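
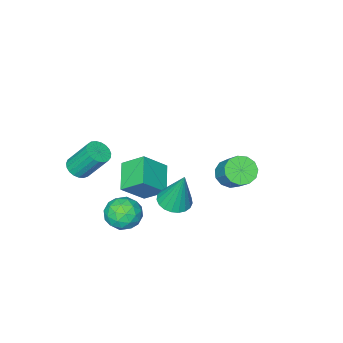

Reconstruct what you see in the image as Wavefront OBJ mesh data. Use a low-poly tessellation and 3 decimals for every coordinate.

v 2.604 -3.605 -1.671
v 3.011 -3.06 -1.876
v 2.483 -2.071 -0.293
v 2.076 -2.615 -0.089
v 2.753 -2.995 -2.003
v 2.224 -2.005 -0.42
v 2.469 -3.035 -2.073
v 1.94 -2.046 -0.49
v 2.208 -3.173 -2.073
v 1.68 -2.184 -0.49
v 2.016 -3.387 -2.004
v 1.487 -2.397 -0.421
v 1.926 -3.638 -1.878
v 1.397 -2.648 -0.295
v 1.953 -3.883 -1.715
v 1.424 -2.894 -0.132
v 2.092 -4.08 -1.546
v 1.563 -3.091 0.037
v 2.32 -4.195 -1.398
v 1.792 -3.206 0.185
v 2.598 -4.208 -1.297
v 2.069 -3.219 0.286
v 2.876 -4.116 -1.261
v 2.347 -3.127 0.322
v 3.107 -3.936 -1.296
v 2.579 -2.947 0.287
v 3.252 -3.699 -1.396
v 2.723 -2.71 0.187
v 3.284 -3.446 -1.544
v 2.756 -2.456 0.039
v 3.199 -3.219 -1.713
v 2.671 -2.23 -0.13
v 2.007 3.051 -0.012
v 2.666 3.586 -0.151
v 1.933 3.689 2.092
v 2.385 3.794 -0.224
v 2.038 3.874 -0.26
v 1.686 3.811 -0.254
v 1.39 3.617 -0.206
v 1.2 3.325 -0.124
v 1.15 2.986 -0.023
v 1.248 2.658 0.08
v 1.478 2.398 0.167
v 1.799 2.251 0.223
v 2.156 2.242 0.238
v 2.487 2.373 0.21
v 2.736 2.622 0.144
v 2.858 2.944 0.051
v 2.834 3.286 -0.054
v 2.344 -0.477 0.586
v 1.781 0.524 1.439
v 1.178 -0.16 -0.553
v 0.616 0.841 0.3
v 3.324 0.659 -0.1
v 2.762 1.66 0.753
v 2.159 0.976 -1.239
v 1.596 1.977 -0.386
v 1.181 -0.439 -3.437
v 2.008 0.132 -3.212
v 2.172 -1.632 -4.048
v 2.999 -1.061 -3.823
v 2.435 -1.473 -3.065
v 1.822 -0.735 -2.687
v 2.358 -0.765 -4.573
v 1.745 -0.027 -4.195
v 2.736 -0.069 -3.913
v 2.783 -0.507 -2.981
v 1.397 -0.993 -4.279
v 1.444 -1.431 -3.347
v 1.508 -0.048 -3.271
v 2.672 -1.452 -3.989
v 2.34 -1.694 -3.544
v 2.827 -1.358 -3.411
v 1.398 -0.558 -2.963
v 1.885 -0.222 -2.83
v 2.135 -1.166 -2.744
v 2.295 -1.278 -4.43
v 2.782 -0.942 -4.297
v 1.353 -0.142 -3.849
v 1.84 0.194 -3.716
v 2.045 -0.334 -4.516
v 2.422 0.169 -3.55
v 3.004 -0.533 -3.91
v 2.627 -0.359 -4.35
v 2.267 0.075 -4.129
v 2.45 -0.088 -3.003
v 3.032 -0.79 -3.362
v 2.7 -1.032 -2.917
v 2.34 -0.598 -2.695
v 2.877 -0.207 -3.415
v 1.148 -0.71 -3.898
v 1.73 -1.412 -4.257
v 1.84 -0.902 -4.565
v 1.48 -0.468 -4.343
v 1.176 -0.967 -3.35
v 1.758 -1.669 -3.71
v 1.913 -1.575 -3.131
v 1.553 -1.141 -2.91
v 1.303 -1.293 -3.845
v -4.041 0.276 -3.271
v -3.565 0.735 -3.852
v -3.182 1.883 -2.629
v -3.659 1.424 -2.049
v -4.027 0.915 -3.876
v -3.644 2.063 -2.653
v -4.493 0.892 -3.708
v -4.11 2.04 -2.486
v -4.816 0.674 -3.402
v -4.433 1.822 -2.18
v -4.893 0.329 -3.054
v -4.51 1.477 -1.832
v -4.7 -0.033 -2.775
v -4.317 1.115 -1.553
v -4.297 -0.296 -2.654
v -3.915 0.852 -1.431
v -3.814 -0.378 -2.728
v -3.431 0.77 -1.506
v -3.403 -0.252 -2.975
v -3.02 0.896 -1.753
v -3.195 0.041 -3.316
v -2.812 1.189 -2.094
v -3.255 0.409 -3.643
v -2.872 1.557 -2.42
f 2 1 5
f 2 5 3
f 3 5 6
f 3 6 4
f 5 1 7
f 5 7 6
f 6 7 8
f 6 8 4
f 7 1 9
f 7 9 8
f 8 9 10
f 8 10 4
f 9 1 11
f 9 11 10
f 10 11 12
f 10 12 4
f 11 1 13
f 11 13 12
f 12 13 14
f 12 14 4
f 13 1 15
f 13 15 14
f 14 15 16
f 14 16 4
f 15 1 17
f 15 17 16
f 16 17 18
f 16 18 4
f 17 1 19
f 17 19 18
f 18 19 20
f 18 20 4
f 19 1 21
f 19 21 20
f 20 21 22
f 20 22 4
f 21 1 23
f 21 23 22
f 22 23 24
f 22 24 4
f 23 1 25
f 23 25 24
f 24 25 26
f 24 26 4
f 25 1 27
f 25 27 26
f 26 27 28
f 26 28 4
f 27 1 29
f 27 29 28
f 28 29 30
f 28 30 4
f 29 1 31
f 29 31 30
f 30 31 32
f 30 32 4
f 31 1 2
f 31 2 32
f 32 2 3
f 32 3 4
f 34 33 36
f 34 36 35
f 36 33 37
f 36 37 35
f 37 33 38
f 37 38 35
f 38 33 39
f 38 39 35
f 39 33 40
f 39 40 35
f 40 33 41
f 40 41 35
f 41 33 42
f 41 42 35
f 42 33 43
f 42 43 35
f 43 33 44
f 43 44 35
f 44 33 45
f 44 45 35
f 45 33 46
f 45 46 35
f 46 33 47
f 46 47 35
f 47 33 48
f 47 48 35
f 48 33 49
f 48 49 35
f 49 33 34
f 49 34 35
f 51 53 50
f 54 51 50
f 50 53 52
f 52 54 50
f 51 57 53
f 55 51 54
f 55 57 51
f 53 57 52
f 56 54 52
f 52 57 56
f 56 55 54
f 57 55 56
f 58 95 74
f 95 69 98
f 74 98 63
f 95 98 74
f 58 74 70
f 74 63 75
f 70 75 59
f 74 75 70
f 58 70 79
f 70 59 80
f 79 80 65
f 70 80 79
f 58 79 91
f 79 65 94
f 91 94 68
f 79 94 91
f 58 91 95
f 91 68 99
f 95 99 69
f 91 99 95
f 59 75 86
f 75 63 89
f 86 89 67
f 75 89 86
f 63 98 76
f 98 69 97
f 76 97 62
f 98 97 76
f 69 99 96
f 99 68 92
f 96 92 60
f 99 92 96
f 68 94 93
f 94 65 81
f 93 81 64
f 94 81 93
f 65 80 85
f 80 59 82
f 85 82 66
f 80 82 85
f 61 87 73
f 87 67 88
f 73 88 62
f 87 88 73
f 61 73 71
f 73 62 72
f 71 72 60
f 73 72 71
f 61 71 78
f 71 60 77
f 78 77 64
f 71 77 78
f 61 78 83
f 78 64 84
f 83 84 66
f 78 84 83
f 61 83 87
f 83 66 90
f 87 90 67
f 83 90 87
f 62 88 76
f 88 67 89
f 76 89 63
f 88 89 76
f 60 72 96
f 72 62 97
f 96 97 69
f 72 97 96
f 64 77 93
f 77 60 92
f 93 92 68
f 77 92 93
f 66 84 85
f 84 64 81
f 85 81 65
f 84 81 85
f 67 90 86
f 90 66 82
f 86 82 59
f 90 82 86
f 101 100 104
f 101 104 102
f 102 104 105
f 102 105 103
f 104 100 106
f 104 106 105
f 105 106 107
f 105 107 103
f 106 100 108
f 106 108 107
f 107 108 109
f 107 109 103
f 108 100 110
f 108 110 109
f 109 110 111
f 109 111 103
f 110 100 112
f 110 112 111
f 111 112 113
f 111 113 103
f 112 100 114
f 112 114 113
f 113 114 115
f 113 115 103
f 114 100 116
f 114 116 115
f 115 116 117
f 115 117 103
f 116 100 118
f 116 118 117
f 117 118 119
f 117 119 103
f 118 100 120
f 118 120 119
f 119 120 121
f 119 121 103
f 120 100 122
f 120 122 121
f 121 122 123
f 121 123 103
f 122 100 101
f 122 101 123
f 123 101 102
f 123 102 103



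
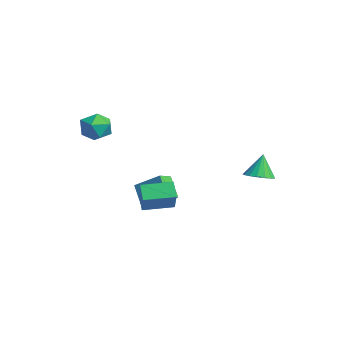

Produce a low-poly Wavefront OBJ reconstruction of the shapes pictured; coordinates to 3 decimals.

v 4.156 3.457 0.021
v 4.575 2.747 0.299
v 3.824 3.823 1.459
v 4.87 3.04 0.293
v 5.002 3.429 0.224
v 4.94 3.825 0.109
v 4.698 4.136 -0.026
v 4.332 4.291 -0.151
v 3.926 4.256 -0.235
v 3.573 4.037 -0.261
v 3.353 3.686 -0.223
v 3.317 3.282 -0.128
v 3.474 2.918 0.001
v 3.786 2.678 0.134
v 4.184 2.616 0.242
v -0.588 -1.894 -1.761
v 0.517 -0.808 -0.75
v -1.038 -1.11 -2.112
v 0.067 -0.024 -1.101
v 0.433 -1.836 -2.939
v 1.538 -0.75 -1.928
v -0.017 -1.052 -3.29
v 1.088 0.034 -2.279
v 2.212 -2.423 -2.411
v 1.481 -2.321 -1.609
v 2.596 -0.71 -2.277
v 1.865 -0.609 -1.475
v 3.715 -2.871 -0.985
v 2.984 -2.77 -0.183
v 4.099 -1.159 -0.851
v 3.368 -1.057 -0.049
v -2.059 -3.325 2.169
v -1.583 -2.93 3.006
v -1.077 -4.69 2.254
v -0.601 -4.295 3.091
v -1.592 -4.607 3.155
v -2.199 -3.763 3.103
v -0.461 -3.857 2.157
v -1.068 -3.013 2.105
v -0.595 -3.258 2.999
v -1.294 -3.723 3.615
v -1.366 -3.897 1.645
v -2.065 -4.362 2.261
f 2 1 4
f 2 4 3
f 4 1 5
f 4 5 3
f 5 1 6
f 5 6 3
f 6 1 7
f 6 7 3
f 7 1 8
f 7 8 3
f 8 1 9
f 8 9 3
f 9 1 10
f 9 10 3
f 10 1 11
f 10 11 3
f 11 1 12
f 11 12 3
f 12 1 13
f 12 13 3
f 13 1 14
f 13 14 3
f 14 1 15
f 14 15 3
f 15 1 2
f 15 2 3
f 17 19 16
f 20 17 16
f 16 19 18
f 18 20 16
f 17 23 19
f 21 17 20
f 21 23 17
f 19 23 18
f 22 20 18
f 18 23 22
f 22 21 20
f 23 21 22
f 25 27 24
f 28 25 24
f 24 27 26
f 26 28 24
f 25 31 27
f 29 25 28
f 29 31 25
f 27 31 26
f 30 28 26
f 26 31 30
f 30 29 28
f 31 29 30
f 32 43 37
f 32 37 33
f 32 33 39
f 32 39 42
f 32 42 43
f 33 37 41
f 37 43 36
f 43 42 34
f 42 39 38
f 39 33 40
f 35 41 36
f 35 36 34
f 35 34 38
f 35 38 40
f 35 40 41
f 36 41 37
f 34 36 43
f 38 34 42
f 40 38 39
f 41 40 33



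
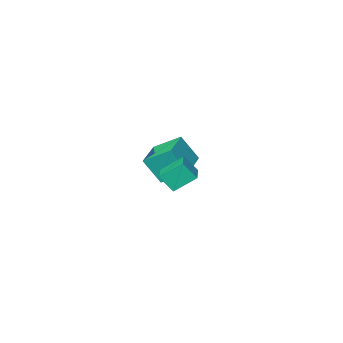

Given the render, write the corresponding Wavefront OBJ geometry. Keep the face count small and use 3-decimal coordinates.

v 0.429 1.495 -1.394
v -0.546 2.003 -0.559
v -0.073 1.941 -2.252
v -1.048 2.449 -1.418
v 1.288 2.831 -1.202
v 0.313 3.339 -0.368
v 0.786 3.277 -2.061
v -0.189 3.785 -1.226
v -3.299 -3.753 -4.09
v -4.263 -2.664 -3.191
v -1.865 -2.354 -4.249
v -2.829 -1.264 -3.349
v -2.591 -4.316 -2.651
v -3.555 -3.226 -1.751
v -1.157 -2.916 -2.809
v -2.121 -1.827 -1.91
f 2 4 1
f 5 2 1
f 1 4 3
f 3 5 1
f 2 8 4
f 6 2 5
f 6 8 2
f 4 8 3
f 7 5 3
f 3 8 7
f 7 6 5
f 8 6 7
f 10 12 9
f 13 10 9
f 9 12 11
f 11 13 9
f 10 16 12
f 14 10 13
f 14 16 10
f 12 16 11
f 15 13 11
f 11 16 15
f 15 14 13
f 16 14 15



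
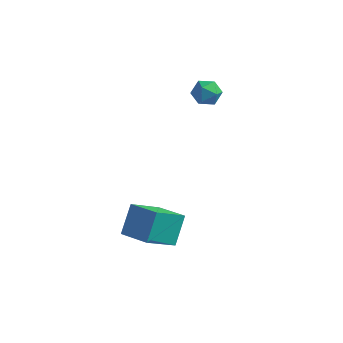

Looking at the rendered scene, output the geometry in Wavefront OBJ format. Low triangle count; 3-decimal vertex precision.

v -1.68 -2.141 -3.671
v -2.37 -3.476 -2.593
v -1.706 -1.146 -2.457
v -2.396 -2.481 -1.378
v -0.224 -2.579 -3.282
v -0.914 -3.914 -2.203
v -0.25 -1.584 -2.067
v -0.94 -2.919 -0.989
v -1.191 3.014 2.128
v -0.667 3.057 2.672
v -1.833 2.223 2.808
v -1.309 2.266 3.352
v -1.752 2.862 3.206
v -1.355 3.351 2.786
v -1.145 1.929 2.694
v -0.748 2.418 2.274
v -0.638 2.386 3.022
v -1.013 2.962 3.339
v -1.487 2.318 2.141
v -1.862 2.894 2.458
f 2 4 1
f 5 2 1
f 1 4 3
f 3 5 1
f 2 8 4
f 6 2 5
f 6 8 2
f 4 8 3
f 7 5 3
f 3 8 7
f 7 6 5
f 8 6 7
f 9 20 14
f 9 14 10
f 9 10 16
f 9 16 19
f 9 19 20
f 10 14 18
f 14 20 13
f 20 19 11
f 19 16 15
f 16 10 17
f 12 18 13
f 12 13 11
f 12 11 15
f 12 15 17
f 12 17 18
f 13 18 14
f 11 13 20
f 15 11 19
f 17 15 16
f 18 17 10



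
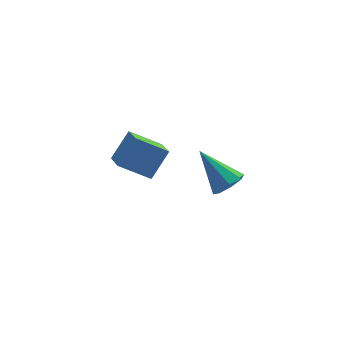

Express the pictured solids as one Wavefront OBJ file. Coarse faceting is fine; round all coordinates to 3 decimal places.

v 1.308 -4.3 -0.362
v 1.853 -3.767 -0.468
v 0.432 -3.14 0.982
v 1.393 -3.695 -0.83
v 0.884 -3.978 -0.917
v 0.623 -4.449 -0.68
v 0.763 -4.834 -0.256
v 1.223 -4.906 0.106
v 1.732 -4.623 0.194
v 1.993 -4.151 -0.044
v -2.074 0.408 -2.725
v -1.14 0.951 -1.586
v -2.098 1.462 -3.208
v -1.164 2.005 -2.069
v -0.716 0.015 -3.651
v 0.218 0.558 -2.512
v -0.74 1.069 -4.134
v 0.194 1.612 -2.995
f 2 1 4
f 2 4 3
f 4 1 5
f 4 5 3
f 5 1 6
f 5 6 3
f 6 1 7
f 6 7 3
f 7 1 8
f 7 8 3
f 8 1 9
f 8 9 3
f 9 1 10
f 9 10 3
f 10 1 2
f 10 2 3
f 12 14 11
f 15 12 11
f 11 14 13
f 13 15 11
f 12 18 14
f 16 12 15
f 16 18 12
f 14 18 13
f 17 15 13
f 13 18 17
f 17 16 15
f 18 16 17



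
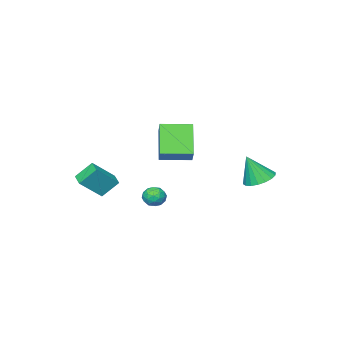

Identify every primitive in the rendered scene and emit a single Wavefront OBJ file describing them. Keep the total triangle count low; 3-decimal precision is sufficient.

v -2.162 -2.478 -3.878
v -1.453 -2.292 -3.814
v -1.847 -3.608 -4.086
v -1.138 -3.422 -4.022
v -1.575 -3.413 -3.43
v -1.77 -2.715 -3.302
v -1.53 -3.185 -4.598
v -1.725 -2.487 -4.47
v -1.062 -2.729 -4.259
v -1.09 -2.87 -3.537
v -2.21 -3.03 -4.363
v -2.238 -3.171 -3.641
v -1.835 -2.286 -3.828
v -1.465 -3.614 -4.072
v -1.722 -3.609 -3.724
v -1.305 -3.499 -3.687
v -2.022 -2.535 -3.527
v -1.605 -2.425 -3.489
v -1.677 -3.084 -3.263
v -1.695 -3.475 -4.411
v -1.278 -3.365 -4.373
v -1.995 -2.401 -4.213
v -1.578 -2.291 -4.176
v -1.623 -2.816 -4.637
v -1.189 -2.433 -4.052
v -1.003 -3.097 -4.174
v -1.234 -2.958 -4.513
v -1.348 -2.548 -4.437
v -1.205 -2.516 -3.628
v -1.02 -3.18 -3.75
v -1.277 -3.175 -3.402
v -1.392 -2.764 -3.326
v -0.976 -2.773 -3.889
v -2.28 -2.72 -4.15
v -2.095 -3.384 -4.272
v -1.908 -3.136 -4.574
v -2.023 -2.725 -4.498
v -2.297 -2.803 -3.726
v -2.111 -3.467 -3.848
v -1.952 -3.352 -3.463
v -2.066 -2.942 -3.387
v -2.324 -3.127 -4.011
v -3.602 3.361 -1.11
v -2.71 3.244 -1.448
v -3.038 2.919 0.53
v -2.716 3.656 -1.335
v -2.897 4.01 -1.178
v -3.218 4.235 -1.007
v -3.615 4.286 -0.857
v -4.009 4.155 -0.757
v -4.322 3.866 -0.727
v -4.493 3.477 -0.773
v -4.487 3.065 -0.886
v -4.306 2.712 -1.043
v -3.985 2.487 -1.214
v -3.588 2.435 -1.364
v -3.194 2.566 -1.464
v -2.881 2.855 -1.494
v 2.302 1.913 3.524
v 2.834 2.599 4.308
v 0.987 2.99 3.474
v 1.519 3.676 4.258
v 3.221 2.964 1.982
v 3.753 3.65 2.766
v 1.906 4.041 1.932
v 2.438 4.727 2.716
v 2.597 -2.727 -2.087
v 1.842 -2.194 -1.13
v 2.996 -1.89 -2.239
v 2.241 -1.357 -1.282
v 3.839 -3.103 -0.898
v 3.084 -2.57 0.059
v 4.238 -2.266 -1.05
v 3.483 -1.733 -0.093
f 1 38 17
f 38 12 41
f 17 41 6
f 38 41 17
f 1 17 13
f 17 6 18
f 13 18 2
f 17 18 13
f 1 13 22
f 13 2 23
f 22 23 8
f 13 23 22
f 1 22 34
f 22 8 37
f 34 37 11
f 22 37 34
f 1 34 38
f 34 11 42
f 38 42 12
f 34 42 38
f 2 18 29
f 18 6 32
f 29 32 10
f 18 32 29
f 6 41 19
f 41 12 40
f 19 40 5
f 41 40 19
f 12 42 39
f 42 11 35
f 39 35 3
f 42 35 39
f 11 37 36
f 37 8 24
f 36 24 7
f 37 24 36
f 8 23 28
f 23 2 25
f 28 25 9
f 23 25 28
f 4 30 16
f 30 10 31
f 16 31 5
f 30 31 16
f 4 16 14
f 16 5 15
f 14 15 3
f 16 15 14
f 4 14 21
f 14 3 20
f 21 20 7
f 14 20 21
f 4 21 26
f 21 7 27
f 26 27 9
f 21 27 26
f 4 26 30
f 26 9 33
f 30 33 10
f 26 33 30
f 5 31 19
f 31 10 32
f 19 32 6
f 31 32 19
f 3 15 39
f 15 5 40
f 39 40 12
f 15 40 39
f 7 20 36
f 20 3 35
f 36 35 11
f 20 35 36
f 9 27 28
f 27 7 24
f 28 24 8
f 27 24 28
f 10 33 29
f 33 9 25
f 29 25 2
f 33 25 29
f 44 43 46
f 44 46 45
f 46 43 47
f 46 47 45
f 47 43 48
f 47 48 45
f 48 43 49
f 48 49 45
f 49 43 50
f 49 50 45
f 50 43 51
f 50 51 45
f 51 43 52
f 51 52 45
f 52 43 53
f 52 53 45
f 53 43 54
f 53 54 45
f 54 43 55
f 54 55 45
f 55 43 56
f 55 56 45
f 56 43 57
f 56 57 45
f 57 43 58
f 57 58 45
f 58 43 44
f 58 44 45
f 60 62 59
f 63 60 59
f 59 62 61
f 61 63 59
f 60 66 62
f 64 60 63
f 64 66 60
f 62 66 61
f 65 63 61
f 61 66 65
f 65 64 63
f 66 64 65
f 68 70 67
f 71 68 67
f 67 70 69
f 69 71 67
f 68 74 70
f 72 68 71
f 72 74 68
f 70 74 69
f 73 71 69
f 69 74 73
f 73 72 71
f 74 72 73



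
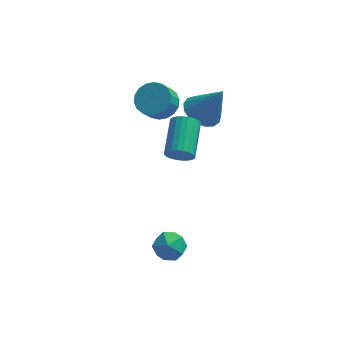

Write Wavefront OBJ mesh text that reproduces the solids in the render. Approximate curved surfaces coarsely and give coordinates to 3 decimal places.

v 2.146 3.167 1.339
v 3.012 3.301 0.879
v 3.094 3.013 3.081
v 2.875 3.74 0.992
v 2.571 4.048 1.185
v 2.17 4.154 1.413
v 1.762 4.034 1.624
v 1.443 3.716 1.77
v 1.285 3.272 1.817
v 1.324 2.804 1.754
v 1.551 2.419 1.596
v 1.914 2.206 1.379
v 2.331 2.213 1.153
v 2.705 2.438 0.97
v 2.951 2.831 0.871
v 1.315 -0.887 2.154
v 1.678 -0.693 1.589
v 1.849 1.061 2.3
v 1.485 0.867 2.866
v 1.423 -0.636 1.51
v 1.594 1.118 2.221
v 1.151 -0.617 1.529
v 1.322 1.136 2.241
v 0.904 -0.64 1.644
v 1.075 1.114 2.355
v 0.72 -0.7 1.836
v 0.891 1.054 2.547
v 0.626 -0.788 2.077
v 0.797 0.965 2.788
v 0.637 -0.892 2.329
v 0.808 0.862 3.041
v 0.751 -0.994 2.555
v 0.922 0.759 3.266
v 0.951 -1.081 2.72
v 1.122 0.673 3.431
v 1.206 -1.138 2.799
v 1.377 0.616 3.51
v 1.478 -1.156 2.779
v 1.649 0.597 3.491
v 1.725 -1.134 2.665
v 1.896 0.62 3.376
v 1.909 -1.074 2.473
v 2.08 0.68 3.184
v 2.003 -0.985 2.232
v 2.174 0.768 2.943
v 1.992 -0.882 1.979
v 2.163 0.872 2.691
v 1.878 -0.779 1.754
v 2.049 0.974 2.465
v 0.272 2.939 2.106
v 0.908 2.315 1.975
v 0.543 1.757 2.863
v -0.092 2.381 2.994
v 1.09 2.579 2.216
v 0.725 2.021 3.103
v 1.11 2.914 2.435
v 0.745 2.356 3.322
v 0.964 3.254 2.589
v 0.599 2.695 3.476
v 0.681 3.531 2.647
v 0.316 2.973 3.534
v 0.318 3.691 2.598
v -0.047 3.133 3.485
v -0.055 3.703 2.452
v -0.42 3.145 3.339
v -0.363 3.563 2.237
v -0.728 3.005 3.125
v -0.545 3.299 1.997
v -0.91 2.741 2.884
v -0.565 2.964 1.778
v -0.93 2.406 2.665
v -0.419 2.625 1.624
v -0.784 2.066 2.511
v -0.136 2.347 1.566
v -0.501 1.789 2.453
v 0.227 2.187 1.615
v -0.138 1.629 2.502
v 0.6 2.175 1.761
v 0.235 1.617 2.648
v 0.159 -2.502 -3.117
v 0.632 -1.917 -2.636
v 1.248 -2.603 -4.064
v 1.721 -2.018 -3.583
v 1.559 -2.835 -3.259
v 0.886 -2.773 -2.674
v 0.994 -1.747 -4.026
v 0.321 -1.685 -3.441
v 1.148 -1.45 -3.197
v 1.498 -2.122 -2.723
v 0.382 -2.398 -3.977
v 0.732 -3.07 -3.503
f 2 1 4
f 2 4 3
f 4 1 5
f 4 5 3
f 5 1 6
f 5 6 3
f 6 1 7
f 6 7 3
f 7 1 8
f 7 8 3
f 8 1 9
f 8 9 3
f 9 1 10
f 9 10 3
f 10 1 11
f 10 11 3
f 11 1 12
f 11 12 3
f 12 1 13
f 12 13 3
f 13 1 14
f 13 14 3
f 14 1 15
f 14 15 3
f 15 1 2
f 15 2 3
f 17 16 20
f 17 20 18
f 18 20 21
f 18 21 19
f 20 16 22
f 20 22 21
f 21 22 23
f 21 23 19
f 22 16 24
f 22 24 23
f 23 24 25
f 23 25 19
f 24 16 26
f 24 26 25
f 25 26 27
f 25 27 19
f 26 16 28
f 26 28 27
f 27 28 29
f 27 29 19
f 28 16 30
f 28 30 29
f 29 30 31
f 29 31 19
f 30 16 32
f 30 32 31
f 31 32 33
f 31 33 19
f 32 16 34
f 32 34 33
f 33 34 35
f 33 35 19
f 34 16 36
f 34 36 35
f 35 36 37
f 35 37 19
f 36 16 38
f 36 38 37
f 37 38 39
f 37 39 19
f 38 16 40
f 38 40 39
f 39 40 41
f 39 41 19
f 40 16 42
f 40 42 41
f 41 42 43
f 41 43 19
f 42 16 44
f 42 44 43
f 43 44 45
f 43 45 19
f 44 16 46
f 44 46 45
f 45 46 47
f 45 47 19
f 46 16 48
f 46 48 47
f 47 48 49
f 47 49 19
f 48 16 17
f 48 17 49
f 49 17 18
f 49 18 19
f 51 50 54
f 51 54 52
f 52 54 55
f 52 55 53
f 54 50 56
f 54 56 55
f 55 56 57
f 55 57 53
f 56 50 58
f 56 58 57
f 57 58 59
f 57 59 53
f 58 50 60
f 58 60 59
f 59 60 61
f 59 61 53
f 60 50 62
f 60 62 61
f 61 62 63
f 61 63 53
f 62 50 64
f 62 64 63
f 63 64 65
f 63 65 53
f 64 50 66
f 64 66 65
f 65 66 67
f 65 67 53
f 66 50 68
f 66 68 67
f 67 68 69
f 67 69 53
f 68 50 70
f 68 70 69
f 69 70 71
f 69 71 53
f 70 50 72
f 70 72 71
f 71 72 73
f 71 73 53
f 72 50 74
f 72 74 73
f 73 74 75
f 73 75 53
f 74 50 76
f 74 76 75
f 75 76 77
f 75 77 53
f 76 50 78
f 76 78 77
f 77 78 79
f 77 79 53
f 78 50 51
f 78 51 79
f 79 51 52
f 79 52 53
f 80 91 85
f 80 85 81
f 80 81 87
f 80 87 90
f 80 90 91
f 81 85 89
f 85 91 84
f 91 90 82
f 90 87 86
f 87 81 88
f 83 89 84
f 83 84 82
f 83 82 86
f 83 86 88
f 83 88 89
f 84 89 85
f 82 84 91
f 86 82 90
f 88 86 87
f 89 88 81



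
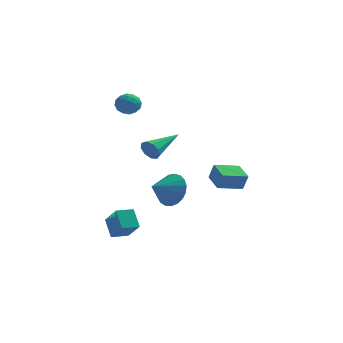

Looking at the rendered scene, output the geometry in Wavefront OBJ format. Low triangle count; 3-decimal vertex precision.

v -3.853 -0.771 -4.282
v -3.154 -1.542 -3.331
v -4.278 -0.107 -3.431
v -3.579 -0.877 -2.48
v -3.121 -0.203 -4.36
v -2.422 -0.973 -3.409
v -3.546 0.462 -3.509
v -2.847 -0.309 -2.558
v -2.66 2.957 0.207
v -2.317 2.917 -0.332
v -1.54 4.623 0.793
v -2.666 3.174 -0.395
v -3.012 3.329 -0.176
v -3.193 3.311 0.222
v -3.124 3.127 0.613
v -2.838 2.864 0.815
v -2.469 2.645 0.732
v -2.188 2.572 0.404
v -2.129 2.679 -0.016
v 0.257 2.888 -1.403
v 0.531 2.77 -0.523
v 1.399 3.637 -1.659
v 1.673 3.52 -0.779
v 0.847 1.88 -1.721
v 1.121 1.763 -0.841
v 1.989 2.63 -1.977
v 2.263 2.512 -1.097
v -4.275 3.769 3.548
v -3.74 4.152 3.298
v -3.98 2.908 2.862
v -3.445 3.291 2.612
v -3.429 3.055 3.275
v -3.612 3.587 3.7
v -4.108 3.473 2.46
v -4.291 4.005 2.885
v -3.637 3.969 2.626
v -3.217 3.711 3.129
v -4.503 3.349 3.031
v -4.083 3.091 3.534
v -4.034 4.036 3.483
v -3.686 3.024 2.677
v -3.677 2.885 3.067
v -3.363 3.111 2.92
v -3.958 3.704 3.719
v -3.643 3.929 3.572
v -3.461 3.285 3.559
v -4.077 3.131 2.588
v -3.762 3.356 2.441
v -4.357 3.949 3.24
v -4.043 4.175 3.093
v -4.259 3.775 2.601
v -3.658 4.154 2.941
v -3.484 3.648 2.538
v -3.875 3.754 2.449
v -3.982 4.067 2.698
v -3.411 4.002 3.237
v -3.238 3.496 2.834
v -3.229 3.358 3.224
v -3.336 3.67 3.473
v -3.351 3.894 2.842
v -4.482 3.564 3.326
v -4.309 3.058 2.923
v -4.384 3.39 2.687
v -4.491 3.702 2.936
v -4.236 3.412 3.622
v -4.062 2.906 3.219
v -3.738 2.993 3.462
v -3.845 3.306 3.711
v -4.369 3.166 3.318
v -1.348 1.567 -1.882
v -0.687 1.436 -1.103
v -2.152 0.633 -1.358
v -0.944 1.743 -0.951
v -1.272 2.019 -0.96
v -1.612 2.218 -1.128
v -1.906 2.303 -1.427
v -2.104 2.262 -1.805
v -2.172 2.1 -2.196
v -2.096 1.847 -2.532
v -1.892 1.545 -2.757
v -1.593 1.247 -2.83
v -1.252 1.004 -2.739
v -0.927 0.859 -2.5
v -0.676 0.836 -2.155
v -0.54 0.94 -1.762
v -0.544 1.152 -1.39
f 2 4 1
f 5 2 1
f 1 4 3
f 3 5 1
f 2 8 4
f 6 2 5
f 6 8 2
f 4 8 3
f 7 5 3
f 3 8 7
f 7 6 5
f 8 6 7
f 10 9 12
f 10 12 11
f 12 9 13
f 12 13 11
f 13 9 14
f 13 14 11
f 14 9 15
f 14 15 11
f 15 9 16
f 15 16 11
f 16 9 17
f 16 17 11
f 17 9 18
f 17 18 11
f 18 9 19
f 18 19 11
f 19 9 10
f 19 10 11
f 21 23 20
f 24 21 20
f 20 23 22
f 22 24 20
f 21 27 23
f 25 21 24
f 25 27 21
f 23 27 22
f 26 24 22
f 22 27 26
f 26 25 24
f 27 25 26
f 28 65 44
f 65 39 68
f 44 68 33
f 65 68 44
f 28 44 40
f 44 33 45
f 40 45 29
f 44 45 40
f 28 40 49
f 40 29 50
f 49 50 35
f 40 50 49
f 28 49 61
f 49 35 64
f 61 64 38
f 49 64 61
f 28 61 65
f 61 38 69
f 65 69 39
f 61 69 65
f 29 45 56
f 45 33 59
f 56 59 37
f 45 59 56
f 33 68 46
f 68 39 67
f 46 67 32
f 68 67 46
f 39 69 66
f 69 38 62
f 66 62 30
f 69 62 66
f 38 64 63
f 64 35 51
f 63 51 34
f 64 51 63
f 35 50 55
f 50 29 52
f 55 52 36
f 50 52 55
f 31 57 43
f 57 37 58
f 43 58 32
f 57 58 43
f 31 43 41
f 43 32 42
f 41 42 30
f 43 42 41
f 31 41 48
f 41 30 47
f 48 47 34
f 41 47 48
f 31 48 53
f 48 34 54
f 53 54 36
f 48 54 53
f 31 53 57
f 53 36 60
f 57 60 37
f 53 60 57
f 32 58 46
f 58 37 59
f 46 59 33
f 58 59 46
f 30 42 66
f 42 32 67
f 66 67 39
f 42 67 66
f 34 47 63
f 47 30 62
f 63 62 38
f 47 62 63
f 36 54 55
f 54 34 51
f 55 51 35
f 54 51 55
f 37 60 56
f 60 36 52
f 56 52 29
f 60 52 56
f 71 70 73
f 71 73 72
f 73 70 74
f 73 74 72
f 74 70 75
f 74 75 72
f 75 70 76
f 75 76 72
f 76 70 77
f 76 77 72
f 77 70 78
f 77 78 72
f 78 70 79
f 78 79 72
f 79 70 80
f 79 80 72
f 80 70 81
f 80 81 72
f 81 70 82
f 81 82 72
f 82 70 83
f 82 83 72
f 83 70 84
f 83 84 72
f 84 70 85
f 84 85 72
f 85 70 86
f 85 86 72
f 86 70 71
f 86 71 72



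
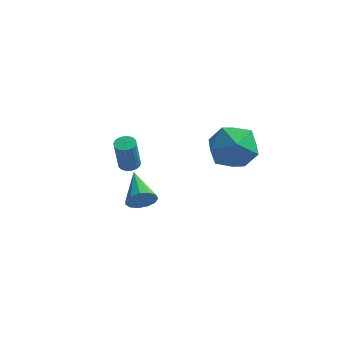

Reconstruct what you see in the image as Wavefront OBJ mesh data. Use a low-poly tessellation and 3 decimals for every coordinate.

v -0.969 -1.546 1.8
v -0.632 -1.595 2.388
v -1.711 -0.174 2.34
v -0.412 -1.384 2.156
v -0.369 -1.225 1.81
v -0.517 -1.167 1.461
v -0.808 -1.23 1.22
v -1.15 -1.393 1.163
v -1.435 -1.604 1.308
v -1.571 -1.797 1.61
v -1.517 -1.91 1.972
v -1.288 -1.907 2.279
v -0.958 -1.79 2.435
v 0.888 1.856 3.421
v 1.757 2.632 3.784
v 2.263 0.488 3.056
v 3.132 1.264 3.419
v 2.347 0.802 4.231
v 1.497 1.648 4.457
v 2.523 1.472 2.383
v 1.673 2.318 2.609
v 2.767 2.394 3.143
v 2.658 1.98 4.285
v 1.362 1.14 2.555
v 1.253 0.726 3.697
v -3.202 3.915 -0.6
v -2.717 4.028 -0.55
v -2.814 3.738 1.031
v -3.298 3.625 0.98
v -2.8 4.203 -0.523
v -2.897 3.912 1.058
v -2.944 4.334 -0.508
v -3.041 4.043 1.073
v -3.127 4.401 -0.506
v -3.224 4.11 1.074
v -3.322 4.394 -0.52
v -3.418 4.103 1.061
v -3.498 4.314 -0.545
v -3.595 4.024 1.036
v -3.629 4.174 -0.579
v -3.726 3.883 1.002
v -3.695 3.994 -0.616
v -3.792 3.703 0.965
v -3.686 3.802 -0.651
v -3.783 3.512 0.93
v -3.603 3.628 -0.678
v -3.7 3.337 0.903
v -3.459 3.497 -0.693
v -3.556 3.206 0.888
v -3.276 3.43 -0.694
v -3.373 3.139 0.886
v -3.082 3.437 -0.681
v -3.178 3.146 0.9
v -2.905 3.516 -0.656
v -3.002 3.226 0.925
v -2.774 3.657 -0.622
v -2.871 3.366 0.959
v -2.708 3.837 -0.585
v -2.805 3.546 0.996
f 2 1 4
f 2 4 3
f 4 1 5
f 4 5 3
f 5 1 6
f 5 6 3
f 6 1 7
f 6 7 3
f 7 1 8
f 7 8 3
f 8 1 9
f 8 9 3
f 9 1 10
f 9 10 3
f 10 1 11
f 10 11 3
f 11 1 12
f 11 12 3
f 12 1 13
f 12 13 3
f 13 1 2
f 13 2 3
f 14 25 19
f 14 19 15
f 14 15 21
f 14 21 24
f 14 24 25
f 15 19 23
f 19 25 18
f 25 24 16
f 24 21 20
f 21 15 22
f 17 23 18
f 17 18 16
f 17 16 20
f 17 20 22
f 17 22 23
f 18 23 19
f 16 18 25
f 20 16 24
f 22 20 21
f 23 22 15
f 27 26 30
f 27 30 28
f 28 30 31
f 28 31 29
f 30 26 32
f 30 32 31
f 31 32 33
f 31 33 29
f 32 26 34
f 32 34 33
f 33 34 35
f 33 35 29
f 34 26 36
f 34 36 35
f 35 36 37
f 35 37 29
f 36 26 38
f 36 38 37
f 37 38 39
f 37 39 29
f 38 26 40
f 38 40 39
f 39 40 41
f 39 41 29
f 40 26 42
f 40 42 41
f 41 42 43
f 41 43 29
f 42 26 44
f 42 44 43
f 43 44 45
f 43 45 29
f 44 26 46
f 44 46 45
f 45 46 47
f 45 47 29
f 46 26 48
f 46 48 47
f 47 48 49
f 47 49 29
f 48 26 50
f 48 50 49
f 49 50 51
f 49 51 29
f 50 26 52
f 50 52 51
f 51 52 53
f 51 53 29
f 52 26 54
f 52 54 53
f 53 54 55
f 53 55 29
f 54 26 56
f 54 56 55
f 55 56 57
f 55 57 29
f 56 26 58
f 56 58 57
f 57 58 59
f 57 59 29
f 58 26 27
f 58 27 59
f 59 27 28
f 59 28 29



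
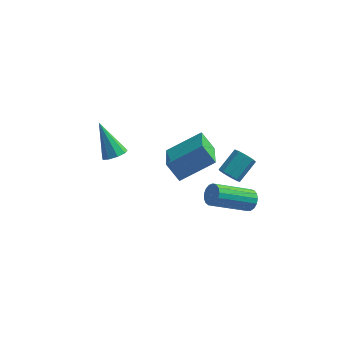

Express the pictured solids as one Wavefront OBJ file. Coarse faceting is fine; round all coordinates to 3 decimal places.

v 0.795 -3.229 -0.125
v 0.195 -3.009 0.645
v 0.405 -1.415 -0.948
v -0.195 -1.195 -0.179
v 2.155 -2.545 0.739
v 1.555 -2.325 1.508
v 1.765 -0.731 -0.085
v 1.165 -0.511 0.685
v 3.471 -1.633 -2.456
v 3.824 -1.996 -2.271
v 2.362 -2.911 -1.279
v 2.009 -2.547 -1.464
v 3.829 -1.81 -2.093
v 2.367 -2.725 -1.1
v 3.751 -1.582 -1.997
v 2.289 -2.497 -1.005
v 3.609 -1.366 -2.007
v 2.147 -2.281 -1.015
v 3.436 -1.211 -2.12
v 1.974 -2.126 -1.127
v 3.27 -1.153 -2.31
v 1.808 -2.068 -1.317
v 3.151 -1.204 -2.533
v 1.689 -2.119 -1.541
v 3.105 -1.354 -2.739
v 1.643 -2.269 -1.746
v 3.143 -1.567 -2.88
v 1.681 -2.482 -1.887
v 3.256 -1.796 -2.924
v 1.794 -2.71 -1.931
v 3.418 -1.986 -2.861
v 1.956 -2.901 -1.868
v 3.592 -2.096 -2.705
v 2.13 -3.011 -1.712
v 3.739 -2.1 -2.492
v 2.277 -3.015 -1.499
v 2.536 -1.457 -1.113
v 3.024 -1.619 -1.278
v 3.532 -0.745 -0.632
v 3.044 -0.583 -0.467
v 2.889 -1.367 -1.512
v 3.397 -0.493 -0.866
v 2.588 -1.158 -1.559
v 3.096 -0.283 -0.913
v 2.263 -1.088 -1.398
v 2.771 -0.214 -0.752
v 2.066 -1.192 -1.103
v 2.574 -0.317 -0.457
v 2.089 -1.419 -0.813
v 2.596 -0.544 -0.167
v 2.321 -1.664 -0.663
v 2.828 -0.79 -0.017
v 2.653 -1.813 -0.724
v 3.161 -0.938 -0.078
v 2.931 -1.795 -0.967
v 3.439 -0.92 -0.321
v -2.36 -1.459 -0.653
v -1.88 -1.567 -0.345
v -3.16 -0.841 0.813
v -1.867 -1.199 -0.493
v -2.084 -0.953 -0.715
v -2.43 -0.943 -0.908
v -2.744 -1.175 -0.982
v -2.878 -1.54 -0.901
v -2.769 -1.866 -0.704
v -2.47 -2.003 -0.483
v -2.118 -1.885 -0.341
f 2 4 1
f 5 2 1
f 1 4 3
f 3 5 1
f 2 8 4
f 6 2 5
f 6 8 2
f 4 8 3
f 7 5 3
f 3 8 7
f 7 6 5
f 8 6 7
f 10 9 13
f 10 13 11
f 11 13 14
f 11 14 12
f 13 9 15
f 13 15 14
f 14 15 16
f 14 16 12
f 15 9 17
f 15 17 16
f 16 17 18
f 16 18 12
f 17 9 19
f 17 19 18
f 18 19 20
f 18 20 12
f 19 9 21
f 19 21 20
f 20 21 22
f 20 22 12
f 21 9 23
f 21 23 22
f 22 23 24
f 22 24 12
f 23 9 25
f 23 25 24
f 24 25 26
f 24 26 12
f 25 9 27
f 25 27 26
f 26 27 28
f 26 28 12
f 27 9 29
f 27 29 28
f 28 29 30
f 28 30 12
f 29 9 31
f 29 31 30
f 30 31 32
f 30 32 12
f 31 9 33
f 31 33 32
f 32 33 34
f 32 34 12
f 33 9 35
f 33 35 34
f 34 35 36
f 34 36 12
f 35 9 10
f 35 10 36
f 36 10 11
f 36 11 12
f 38 37 41
f 38 41 39
f 39 41 42
f 39 42 40
f 41 37 43
f 41 43 42
f 42 43 44
f 42 44 40
f 43 37 45
f 43 45 44
f 44 45 46
f 44 46 40
f 45 37 47
f 45 47 46
f 46 47 48
f 46 48 40
f 47 37 49
f 47 49 48
f 48 49 50
f 48 50 40
f 49 37 51
f 49 51 50
f 50 51 52
f 50 52 40
f 51 37 53
f 51 53 52
f 52 53 54
f 52 54 40
f 53 37 55
f 53 55 54
f 54 55 56
f 54 56 40
f 55 37 38
f 55 38 56
f 56 38 39
f 56 39 40
f 58 57 60
f 58 60 59
f 60 57 61
f 60 61 59
f 61 57 62
f 61 62 59
f 62 57 63
f 62 63 59
f 63 57 64
f 63 64 59
f 64 57 65
f 64 65 59
f 65 57 66
f 65 66 59
f 66 57 67
f 66 67 59
f 67 57 58
f 67 58 59



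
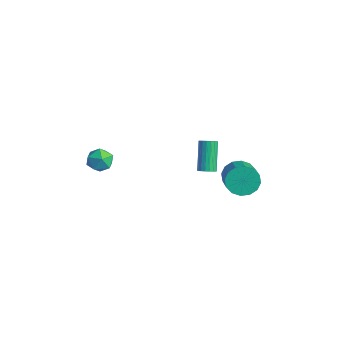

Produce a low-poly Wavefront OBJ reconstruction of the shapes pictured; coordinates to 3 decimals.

v 2.847 2.696 3.46
v 3.427 3.221 2.921
v 4.853 2.49 3.742
v 4.273 1.964 4.28
v 3.339 3.496 3.319
v 4.765 2.765 4.14
v 3.12 3.557 3.754
v 4.545 2.825 4.575
v 2.827 3.387 4.111
v 4.252 2.655 4.932
v 2.54 3.032 4.293
v 3.965 2.3 5.114
v 2.335 2.586 4.252
v 3.76 1.855 5.073
v 2.267 2.17 3.998
v 3.693 1.439 4.819
v 2.355 1.895 3.6
v 3.781 1.164 4.421
v 2.575 1.835 3.165
v 4 1.103 3.986
v 2.868 2.005 2.808
v 4.293 1.273 3.629
v 3.155 2.36 2.626
v 4.58 1.628 3.447
v 3.36 2.805 2.667
v 4.785 2.074 3.488
v -3.888 -2.066 2.112
v -3.183 -1.58 2.208
v -3.417 -2.94 3.092
v -2.712 -2.454 3.188
v -3.48 -2.155 3.443
v -3.77 -1.615 2.838
v -2.83 -2.905 2.462
v -3.12 -2.365 1.857
v -2.529 -2.098 2.424
v -2.93 -1.635 3.03
v -3.67 -2.885 2.27
v -4.071 -2.422 2.876
v 0.418 2.253 2.331
v 0.822 2.561 2.441
v -0.133 3.254 4.018
v -0.538 2.947 3.909
v 0.692 2.694 2.304
v -0.263 3.387 3.881
v 0.508 2.74 2.172
v -0.448 3.433 3.749
v 0.305 2.69 2.072
v -0.65 3.383 3.649
v 0.125 2.553 2.023
v -0.83 3.246 3.6
v 0.003 2.357 2.035
v -0.952 3.05 3.612
v -0.037 2.14 2.106
v -0.992 2.833 3.683
v 0.013 1.946 2.222
v -0.942 2.639 3.799
v 0.143 1.813 2.359
v -0.812 2.506 3.936
v 0.328 1.767 2.491
v -0.628 2.46 4.068
v 0.53 1.817 2.591
v -0.425 2.51 4.168
v 0.71 1.954 2.64
v -0.245 2.647 4.217
v 0.832 2.15 2.628
v -0.123 2.843 4.205
v 0.872 2.367 2.557
v -0.083 3.06 4.134
f 2 1 5
f 2 5 3
f 3 5 6
f 3 6 4
f 5 1 7
f 5 7 6
f 6 7 8
f 6 8 4
f 7 1 9
f 7 9 8
f 8 9 10
f 8 10 4
f 9 1 11
f 9 11 10
f 10 11 12
f 10 12 4
f 11 1 13
f 11 13 12
f 12 13 14
f 12 14 4
f 13 1 15
f 13 15 14
f 14 15 16
f 14 16 4
f 15 1 17
f 15 17 16
f 16 17 18
f 16 18 4
f 17 1 19
f 17 19 18
f 18 19 20
f 18 20 4
f 19 1 21
f 19 21 20
f 20 21 22
f 20 22 4
f 21 1 23
f 21 23 22
f 22 23 24
f 22 24 4
f 23 1 25
f 23 25 24
f 24 25 26
f 24 26 4
f 25 1 2
f 25 2 26
f 26 2 3
f 26 3 4
f 27 38 32
f 27 32 28
f 27 28 34
f 27 34 37
f 27 37 38
f 28 32 36
f 32 38 31
f 38 37 29
f 37 34 33
f 34 28 35
f 30 36 31
f 30 31 29
f 30 29 33
f 30 33 35
f 30 35 36
f 31 36 32
f 29 31 38
f 33 29 37
f 35 33 34
f 36 35 28
f 40 39 43
f 40 43 41
f 41 43 44
f 41 44 42
f 43 39 45
f 43 45 44
f 44 45 46
f 44 46 42
f 45 39 47
f 45 47 46
f 46 47 48
f 46 48 42
f 47 39 49
f 47 49 48
f 48 49 50
f 48 50 42
f 49 39 51
f 49 51 50
f 50 51 52
f 50 52 42
f 51 39 53
f 51 53 52
f 52 53 54
f 52 54 42
f 53 39 55
f 53 55 54
f 54 55 56
f 54 56 42
f 55 39 57
f 55 57 56
f 56 57 58
f 56 58 42
f 57 39 59
f 57 59 58
f 58 59 60
f 58 60 42
f 59 39 61
f 59 61 60
f 60 61 62
f 60 62 42
f 61 39 63
f 61 63 62
f 62 63 64
f 62 64 42
f 63 39 65
f 63 65 64
f 64 65 66
f 64 66 42
f 65 39 67
f 65 67 66
f 66 67 68
f 66 68 42
f 67 39 40
f 67 40 68
f 68 40 41
f 68 41 42



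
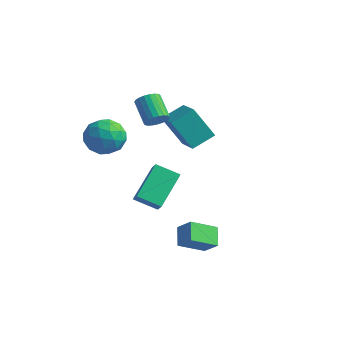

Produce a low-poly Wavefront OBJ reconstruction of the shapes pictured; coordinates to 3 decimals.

v -1.532 1.795 2.558
v -1.068 2.974 3.154
v -2.862 2.598 2.004
v -2.398 3.778 2.599
v -0.542 2.262 0.861
v -0.078 3.442 1.456
v -1.872 3.066 0.306
v -1.408 4.245 0.902
v 0.907 -2.096 -0.697
v -0.137 -2.681 -0.116
v 0.583 -0.314 0.517
v -0.461 -0.899 1.097
v 1.401 -2.401 -0.117
v 0.357 -2.986 0.463
v 1.077 -0.619 1.096
v 0.033 -1.204 1.677
v 1.796 -1.703 -1.777
v 2.58 -1.664 -1.05
v 2.439 -0.478 -2.538
v 3.224 -0.438 -1.812
v 2.416 -2.422 -2.408
v 3.201 -2.382 -1.682
v 3.06 -1.196 -3.17
v 3.844 -1.157 -2.443
v -2.141 1.431 2.655
v -1.671 1.711 3.059
v -2.769 2.27 3.949
v -3.239 1.989 3.545
v -1.718 1.917 2.871
v -2.816 2.476 3.761
v -1.838 2.039 2.647
v -2.936 2.598 3.536
v -2.01 2.056 2.423
v -3.109 2.615 3.313
v -2.205 1.965 2.24
v -3.304 2.524 3.129
v -2.389 1.781 2.128
v -3.488 2.34 3.018
v -2.53 1.537 2.108
v -3.628 2.096 2.997
v -2.604 1.274 2.182
v -3.702 1.833 3.072
v -2.597 1.039 2.338
v -3.695 1.597 3.228
v -2.512 0.871 2.549
v -3.61 1.429 3.439
v -2.362 0.8 2.778
v -3.461 1.358 3.668
v -2.174 0.838 2.986
v -3.273 1.396 3.876
v -1.981 0.978 3.137
v -3.079 1.537 4.027
v -1.815 1.197 3.204
v -2.913 1.756 4.094
v -1.705 1.456 3.177
v -2.804 2.015 4.066
v -4.274 -0.87 2.536
v -3.385 -0.673 3.232
v -3.135 -1.667 1.308
v -2.246 -1.47 2.004
v -3.045 -2.238 2.297
v -3.748 -1.746 3.056
v -2.772 -0.594 1.484
v -3.475 -0.102 2.243
v -2.457 -0.503 2.582
v -2.625 -1.519 3.085
v -3.895 -0.821 1.455
v -4.063 -1.837 1.958
v -3.929 -0.702 2.992
v -2.591 -1.638 1.548
v -3.06 -2.09 1.72
v -2.538 -1.974 2.13
v -4.143 -1.332 2.888
v -3.62 -1.217 3.298
v -3.42 -2.136 2.748
v -2.9 -1.123 1.242
v -2.377 -1.008 1.652
v -3.982 -0.366 2.41
v -3.46 -0.25 2.82
v -3.1 -0.204 1.792
v -2.861 -0.486 3.019
v -2.192 -0.954 2.297
v -2.501 -0.439 1.991
v -2.914 -0.15 2.438
v -2.96 -1.083 3.314
v -2.291 -1.551 2.593
v -2.76 -2.003 2.765
v -3.174 -1.714 3.211
v -2.415 -0.983 2.932
v -4.229 -0.789 1.947
v -3.56 -1.257 1.226
v -3.346 -0.626 1.329
v -3.76 -0.337 1.775
v -4.328 -1.386 2.243
v -3.659 -1.854 1.521
v -3.606 -2.19 2.102
v -4.019 -1.901 2.549
v -4.105 -1.357 1.608
f 2 4 1
f 5 2 1
f 1 4 3
f 3 5 1
f 2 8 4
f 6 2 5
f 6 8 2
f 4 8 3
f 7 5 3
f 3 8 7
f 7 6 5
f 8 6 7
f 10 12 9
f 13 10 9
f 9 12 11
f 11 13 9
f 10 16 12
f 14 10 13
f 14 16 10
f 12 16 11
f 15 13 11
f 11 16 15
f 15 14 13
f 16 14 15
f 18 20 17
f 21 18 17
f 17 20 19
f 19 21 17
f 18 24 20
f 22 18 21
f 22 24 18
f 20 24 19
f 23 21 19
f 19 24 23
f 23 22 21
f 24 22 23
f 26 25 29
f 26 29 27
f 27 29 30
f 27 30 28
f 29 25 31
f 29 31 30
f 30 31 32
f 30 32 28
f 31 25 33
f 31 33 32
f 32 33 34
f 32 34 28
f 33 25 35
f 33 35 34
f 34 35 36
f 34 36 28
f 35 25 37
f 35 37 36
f 36 37 38
f 36 38 28
f 37 25 39
f 37 39 38
f 38 39 40
f 38 40 28
f 39 25 41
f 39 41 40
f 40 41 42
f 40 42 28
f 41 25 43
f 41 43 42
f 42 43 44
f 42 44 28
f 43 25 45
f 43 45 44
f 44 45 46
f 44 46 28
f 45 25 47
f 45 47 46
f 46 47 48
f 46 48 28
f 47 25 49
f 47 49 48
f 48 49 50
f 48 50 28
f 49 25 51
f 49 51 50
f 50 51 52
f 50 52 28
f 51 25 53
f 51 53 52
f 52 53 54
f 52 54 28
f 53 25 55
f 53 55 54
f 54 55 56
f 54 56 28
f 55 25 26
f 55 26 56
f 56 26 27
f 56 27 28
f 57 94 73
f 94 68 97
f 73 97 62
f 94 97 73
f 57 73 69
f 73 62 74
f 69 74 58
f 73 74 69
f 57 69 78
f 69 58 79
f 78 79 64
f 69 79 78
f 57 78 90
f 78 64 93
f 90 93 67
f 78 93 90
f 57 90 94
f 90 67 98
f 94 98 68
f 90 98 94
f 58 74 85
f 74 62 88
f 85 88 66
f 74 88 85
f 62 97 75
f 97 68 96
f 75 96 61
f 97 96 75
f 68 98 95
f 98 67 91
f 95 91 59
f 98 91 95
f 67 93 92
f 93 64 80
f 92 80 63
f 93 80 92
f 64 79 84
f 79 58 81
f 84 81 65
f 79 81 84
f 60 86 72
f 86 66 87
f 72 87 61
f 86 87 72
f 60 72 70
f 72 61 71
f 70 71 59
f 72 71 70
f 60 70 77
f 70 59 76
f 77 76 63
f 70 76 77
f 60 77 82
f 77 63 83
f 82 83 65
f 77 83 82
f 60 82 86
f 82 65 89
f 86 89 66
f 82 89 86
f 61 87 75
f 87 66 88
f 75 88 62
f 87 88 75
f 59 71 95
f 71 61 96
f 95 96 68
f 71 96 95
f 63 76 92
f 76 59 91
f 92 91 67
f 76 91 92
f 65 83 84
f 83 63 80
f 84 80 64
f 83 80 84
f 66 89 85
f 89 65 81
f 85 81 58
f 89 81 85



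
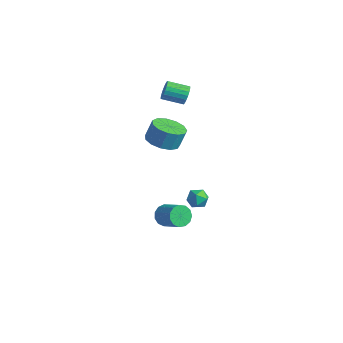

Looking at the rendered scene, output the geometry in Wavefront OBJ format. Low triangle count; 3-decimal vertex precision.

v -0.986 2.051 -3.208
v -0.412 1.884 -3.517
v -1.548 1.476 -3.943
v -0.974 1.309 -4.252
v -1.112 1.06 -3.642
v -0.765 1.415 -3.188
v -1.195 1.945 -4.272
v -0.848 2.3 -3.818
v -0.541 1.819 -4.175
v -0.49 1.272 -3.785
v -1.47 2.088 -3.675
v -1.419 1.541 -3.285
v 2.33 -2.859 -0.844
v 2.618 -3.178 -1.331
v 3.778 -3.12 -0.684
v 3.49 -2.801 -0.196
v 2.645 -2.822 -1.411
v 3.805 -2.763 -0.763
v 2.572 -2.477 -1.311
v 3.732 -2.419 -0.663
v 2.422 -2.254 -1.062
v 3.582 -2.196 -0.415
v 2.243 -2.223 -0.745
v 3.403 -2.165 -0.097
v 2.091 -2.394 -0.458
v 3.251 -2.335 0.19
v 2.016 -2.712 -0.294
v 3.176 -2.654 0.354
v 2.04 -3.078 -0.305
v 3.2 -3.019 0.343
v 2.156 -3.374 -0.487
v 3.316 -3.315 0.161
v 2.328 -3.506 -0.782
v 3.488 -3.448 -0.134
v 2.5 -3.433 -1.097
v 3.66 -3.375 -0.449
v -3.438 2.826 2.498
v -3.093 2.732 2.992
v -3.858 1.841 3.357
v -4.202 1.934 2.862
v -3.27 2.919 3.077
v -4.035 2.028 3.441
v -3.481 3.088 3.047
v -4.246 2.196 3.412
v -3.683 3.204 2.908
v -4.448 2.313 3.273
v -3.837 3.246 2.688
v -4.601 2.354 3.053
v -3.911 3.204 2.43
v -4.676 2.313 2.795
v -3.892 3.088 2.186
v -4.657 2.196 2.551
v -3.782 2.919 2.003
v -4.547 2.028 2.368
v -3.605 2.732 1.919
v -4.37 1.841 2.283
v -3.394 2.564 1.948
v -4.159 1.672 2.313
v -3.192 2.447 2.087
v -3.957 1.556 2.452
v -3.039 2.406 2.307
v -3.803 1.514 2.672
v -2.964 2.447 2.565
v -3.729 1.556 2.93
v -2.983 2.564 2.809
v -3.748 1.672 3.174
v 0.13 -1.411 2.729
v 1.031 -1.595 2.689
v 1.15 -1.232 3.71
v 0.25 -1.049 3.751
v 0.973 -1.107 2.523
v 1.093 -0.745 3.544
v 0.648 -0.716 2.422
v 0.768 -0.354 3.443
v 0.159 -0.546 2.419
v 0.279 -0.183 3.44
v -0.34 -0.65 2.515
v -0.22 -0.288 3.536
v -0.689 -0.996 2.678
v -0.57 -0.634 3.699
v -0.779 -1.474 2.858
v -0.659 -1.112 3.879
v -0.579 -1.932 2.997
v -0.46 -1.57 4.018
v -0.155 -2.224 3.051
v -0.035 -1.862 4.073
v 0.36 -2.259 3.003
v 0.48 -1.897 4.024
v 0.802 -2.024 2.868
v 0.922 -1.662 3.889
f 1 12 6
f 1 6 2
f 1 2 8
f 1 8 11
f 1 11 12
f 2 6 10
f 6 12 5
f 12 11 3
f 11 8 7
f 8 2 9
f 4 10 5
f 4 5 3
f 4 3 7
f 4 7 9
f 4 9 10
f 5 10 6
f 3 5 12
f 7 3 11
f 9 7 8
f 10 9 2
f 14 13 17
f 14 17 15
f 15 17 18
f 15 18 16
f 17 13 19
f 17 19 18
f 18 19 20
f 18 20 16
f 19 13 21
f 19 21 20
f 20 21 22
f 20 22 16
f 21 13 23
f 21 23 22
f 22 23 24
f 22 24 16
f 23 13 25
f 23 25 24
f 24 25 26
f 24 26 16
f 25 13 27
f 25 27 26
f 26 27 28
f 26 28 16
f 27 13 29
f 27 29 28
f 28 29 30
f 28 30 16
f 29 13 31
f 29 31 30
f 30 31 32
f 30 32 16
f 31 13 33
f 31 33 32
f 32 33 34
f 32 34 16
f 33 13 35
f 33 35 34
f 34 35 36
f 34 36 16
f 35 13 14
f 35 14 36
f 36 14 15
f 36 15 16
f 38 37 41
f 38 41 39
f 39 41 42
f 39 42 40
f 41 37 43
f 41 43 42
f 42 43 44
f 42 44 40
f 43 37 45
f 43 45 44
f 44 45 46
f 44 46 40
f 45 37 47
f 45 47 46
f 46 47 48
f 46 48 40
f 47 37 49
f 47 49 48
f 48 49 50
f 48 50 40
f 49 37 51
f 49 51 50
f 50 51 52
f 50 52 40
f 51 37 53
f 51 53 52
f 52 53 54
f 52 54 40
f 53 37 55
f 53 55 54
f 54 55 56
f 54 56 40
f 55 37 57
f 55 57 56
f 56 57 58
f 56 58 40
f 57 37 59
f 57 59 58
f 58 59 60
f 58 60 40
f 59 37 61
f 59 61 60
f 60 61 62
f 60 62 40
f 61 37 63
f 61 63 62
f 62 63 64
f 62 64 40
f 63 37 65
f 63 65 64
f 64 65 66
f 64 66 40
f 65 37 38
f 65 38 66
f 66 38 39
f 66 39 40
f 68 67 71
f 68 71 69
f 69 71 72
f 69 72 70
f 71 67 73
f 71 73 72
f 72 73 74
f 72 74 70
f 73 67 75
f 73 75 74
f 74 75 76
f 74 76 70
f 75 67 77
f 75 77 76
f 76 77 78
f 76 78 70
f 77 67 79
f 77 79 78
f 78 79 80
f 78 80 70
f 79 67 81
f 79 81 80
f 80 81 82
f 80 82 70
f 81 67 83
f 81 83 82
f 82 83 84
f 82 84 70
f 83 67 85
f 83 85 84
f 84 85 86
f 84 86 70
f 85 67 87
f 85 87 86
f 86 87 88
f 86 88 70
f 87 67 89
f 87 89 88
f 88 89 90
f 88 90 70
f 89 67 68
f 89 68 90
f 90 68 69
f 90 69 70



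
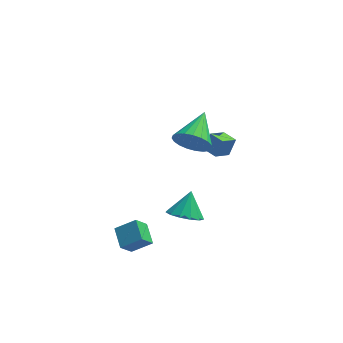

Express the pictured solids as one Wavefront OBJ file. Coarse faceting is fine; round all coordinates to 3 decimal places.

v 1.801 0.3 -3.846
v 2.612 -0.331 -3.584
v 2.119 1.22 -2.614
v 2.834 0.085 -3.951
v 2.728 0.568 -4.285
v 2.328 0.967 -4.48
v 1.761 1.153 -4.473
v 1.206 1.069 -4.267
v 0.841 0.741 -3.928
v 0.78 0.272 -3.562
v 1.044 -0.188 -3.287
v 1.548 -0.492 -3.189
v 2.133 -0.546 -3.3
v -1.448 -2.874 -3.384
v -0.328 -2.778 -2.673
v -1.816 -1.712 -2.96
v -0.696 -1.617 -2.249
v -0.904 -2.363 -4.311
v 0.216 -2.268 -3.6
v -1.272 -1.202 -3.887
v -0.152 -1.106 -3.176
v 2.181 -0.359 3.333
v 2.762 -0.199 2.413
v 2.779 1.579 4.047
v 2.353 -0.03 2.297
v 1.914 0.082 2.361
v 1.521 0.118 2.593
v 1.243 0.071 2.952
v 1.126 -0.05 3.378
v 1.192 -0.225 3.796
v 1.429 -0.422 4.133
v 1.796 -0.609 4.332
v 2.23 -0.752 4.359
v 2.655 -0.828 4.208
v 2.998 -0.822 3.905
v 3.2 -0.736 3.504
v 3.226 -0.585 3.073
v 3.071 -0.395 2.687
v 2.708 3.495 -1.114
v 3.063 3.887 -0.127
v 3.437 4.175 -1.646
v 3.792 4.567 -0.659
v 3.368 2.813 -1.081
v 3.723 3.205 -0.094
v 4.097 3.493 -1.613
v 4.452 3.885 -0.626
f 2 1 4
f 2 4 3
f 4 1 5
f 4 5 3
f 5 1 6
f 5 6 3
f 6 1 7
f 6 7 3
f 7 1 8
f 7 8 3
f 8 1 9
f 8 9 3
f 9 1 10
f 9 10 3
f 10 1 11
f 10 11 3
f 11 1 12
f 11 12 3
f 12 1 13
f 12 13 3
f 13 1 2
f 13 2 3
f 15 17 14
f 18 15 14
f 14 17 16
f 16 18 14
f 15 21 17
f 19 15 18
f 19 21 15
f 17 21 16
f 20 18 16
f 16 21 20
f 20 19 18
f 21 19 20
f 23 22 25
f 23 25 24
f 25 22 26
f 25 26 24
f 26 22 27
f 26 27 24
f 27 22 28
f 27 28 24
f 28 22 29
f 28 29 24
f 29 22 30
f 29 30 24
f 30 22 31
f 30 31 24
f 31 22 32
f 31 32 24
f 32 22 33
f 32 33 24
f 33 22 34
f 33 34 24
f 34 22 35
f 34 35 24
f 35 22 36
f 35 36 24
f 36 22 37
f 36 37 24
f 37 22 38
f 37 38 24
f 38 22 23
f 38 23 24
f 40 42 39
f 43 40 39
f 39 42 41
f 41 43 39
f 40 46 42
f 44 40 43
f 44 46 40
f 42 46 41
f 45 43 41
f 41 46 45
f 45 44 43
f 46 44 45



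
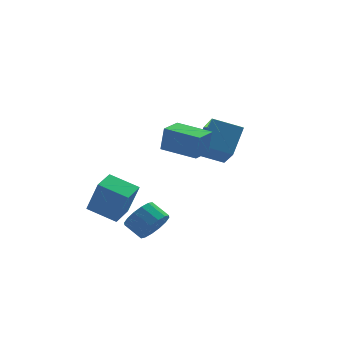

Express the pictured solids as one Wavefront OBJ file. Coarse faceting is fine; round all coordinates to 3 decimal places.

v -1.23 -0.645 -3.22
v -0.465 -0.03 -3.351
v -1.045 0.819 -2.752
v -1.81 0.205 -2.62
v -0.769 0.048 -3.756
v -1.349 0.898 -3.157
v -1.197 -0.059 -4.017
v -1.777 0.79 -3.418
v -1.633 -0.323 -4.065
v -2.213 0.526 -3.466
v -1.962 -0.674 -3.886
v -2.541 0.175 -3.287
v -2.094 -1.016 -3.528
v -2.674 -0.167 -2.929
v -1.995 -1.259 -3.088
v -2.575 -0.41 -2.489
v -1.691 -1.338 -2.683
v -2.271 -0.488 -2.084
v -1.263 -1.23 -2.422
v -1.843 -0.381 -1.823
v -0.827 -0.966 -2.374
v -1.407 -0.117 -1.775
v -0.499 -0.615 -2.553
v -1.078 0.234 -1.954
v -0.366 -0.273 -2.911
v -0.946 0.576 -2.312
v -3.492 3.664 -3.763
v -3.036 3.073 -1.789
v -2.564 4.681 -3.672
v -2.108 4.09 -1.699
v -2.232 2.57 -4.381
v -1.776 1.979 -2.408
v -1.304 3.587 -4.291
v -0.848 2.996 -2.317
v -0.745 -0.078 1.884
v -0.553 -0.062 3.251
v 0.242 0.816 1.735
v 0.434 0.833 3.102
v 0.566 -1.553 1.718
v 0.758 -1.536 3.085
v 1.553 -0.658 1.569
v 1.745 -0.642 2.936
v 3.992 3.649 -1.643
v 3.845 2.005 -0.25
v 2.481 4.295 -1.041
v 2.334 2.651 0.352
v 4.966 4.689 -0.312
v 4.819 3.045 1.081
v 3.455 5.335 0.29
v 3.308 3.691 1.683
f 2 1 5
f 2 5 3
f 3 5 6
f 3 6 4
f 5 1 7
f 5 7 6
f 6 7 8
f 6 8 4
f 7 1 9
f 7 9 8
f 8 9 10
f 8 10 4
f 9 1 11
f 9 11 10
f 10 11 12
f 10 12 4
f 11 1 13
f 11 13 12
f 12 13 14
f 12 14 4
f 13 1 15
f 13 15 14
f 14 15 16
f 14 16 4
f 15 1 17
f 15 17 16
f 16 17 18
f 16 18 4
f 17 1 19
f 17 19 18
f 18 19 20
f 18 20 4
f 19 1 21
f 19 21 20
f 20 21 22
f 20 22 4
f 21 1 23
f 21 23 22
f 22 23 24
f 22 24 4
f 23 1 25
f 23 25 24
f 24 25 26
f 24 26 4
f 25 1 2
f 25 2 26
f 26 2 3
f 26 3 4
f 28 30 27
f 31 28 27
f 27 30 29
f 29 31 27
f 28 34 30
f 32 28 31
f 32 34 28
f 30 34 29
f 33 31 29
f 29 34 33
f 33 32 31
f 34 32 33
f 36 38 35
f 39 36 35
f 35 38 37
f 37 39 35
f 36 42 38
f 40 36 39
f 40 42 36
f 38 42 37
f 41 39 37
f 37 42 41
f 41 40 39
f 42 40 41
f 44 46 43
f 47 44 43
f 43 46 45
f 45 47 43
f 44 50 46
f 48 44 47
f 48 50 44
f 46 50 45
f 49 47 45
f 45 50 49
f 49 48 47
f 50 48 49



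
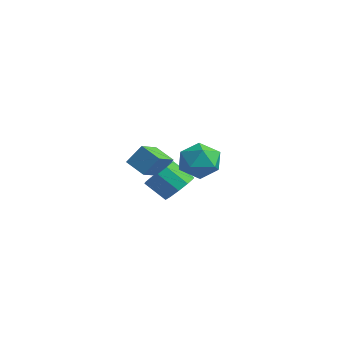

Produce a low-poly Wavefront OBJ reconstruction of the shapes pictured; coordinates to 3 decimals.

v 4.117 -2.36 3.068
v 4.759 -2.962 3.518
v 2.901 -3.198 3.682
v 3.543 -3.8 4.132
v 3.45 -2.862 4.432
v 4.202 -2.345 4.052
v 3.458 -3.815 3.148
v 4.21 -3.298 2.768
v 4.352 -3.861 3.567
v 4.347 -3.272 4.361
v 3.313 -2.888 2.839
v 3.308 -2.299 3.633
v -1.24 -1.921 1
v -2.148 -2.227 1.52
v -0.911 -1.346 1.915
v -1.819 -1.652 2.435
v -0.601 -3.028 1.465
v -1.509 -3.334 1.985
v -0.272 -2.453 2.38
v -1.18 -2.759 2.9
v 1.023 -2.243 1.017
v 1.454 -1.844 1.645
v 0.788 -2.458 2.492
v 0.357 -2.857 1.863
v 1.029 -1.549 1.524
v 0.363 -2.163 2.371
v 0.602 -1.519 1.21
v -0.064 -2.133 2.057
v 0.335 -1.765 0.822
v -0.331 -2.379 1.669
v 0.331 -2.194 0.508
v -0.335 -2.808 1.355
v 0.592 -2.642 0.388
v -0.074 -3.256 1.235
v 1.017 -2.937 0.509
v 0.351 -3.551 1.356
v 1.444 -2.967 0.823
v 0.778 -3.581 1.67
v 1.711 -2.721 1.211
v 1.045 -3.335 2.058
v 1.715 -2.292 1.525
v 1.049 -2.906 2.372
f 1 12 6
f 1 6 2
f 1 2 8
f 1 8 11
f 1 11 12
f 2 6 10
f 6 12 5
f 12 11 3
f 11 8 7
f 8 2 9
f 4 10 5
f 4 5 3
f 4 3 7
f 4 7 9
f 4 9 10
f 5 10 6
f 3 5 12
f 7 3 11
f 9 7 8
f 10 9 2
f 14 16 13
f 17 14 13
f 13 16 15
f 15 17 13
f 14 20 16
f 18 14 17
f 18 20 14
f 16 20 15
f 19 17 15
f 15 20 19
f 19 18 17
f 20 18 19
f 22 21 25
f 22 25 23
f 23 25 26
f 23 26 24
f 25 21 27
f 25 27 26
f 26 27 28
f 26 28 24
f 27 21 29
f 27 29 28
f 28 29 30
f 28 30 24
f 29 21 31
f 29 31 30
f 30 31 32
f 30 32 24
f 31 21 33
f 31 33 32
f 32 33 34
f 32 34 24
f 33 21 35
f 33 35 34
f 34 35 36
f 34 36 24
f 35 21 37
f 35 37 36
f 36 37 38
f 36 38 24
f 37 21 39
f 37 39 38
f 38 39 40
f 38 40 24
f 39 21 41
f 39 41 40
f 40 41 42
f 40 42 24
f 41 21 22
f 41 22 42
f 42 22 23
f 42 23 24



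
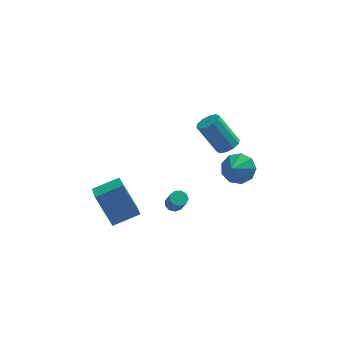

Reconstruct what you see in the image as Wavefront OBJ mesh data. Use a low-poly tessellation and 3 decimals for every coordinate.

v 3.288 3.708 -3.028
v 4.047 3.917 -2.333
v 2.852 2.772 -2.272
v 3.463 4.309 -2.185
v 2.798 4.419 -2.432
v 2.362 4.197 -2.958
v 2.359 3.746 -3.517
v 2.792 3.277 -3.847
v 3.456 3.009 -3.794
v 4.042 3.069 -3.383
v 4.275 3.427 -2.806
v -4.775 -0.319 -1.387
v -4.554 -2.138 -0.561
v -3.313 0.118 -0.815
v -3.092 -1.701 0.011
v -3.868 -1.019 -3.171
v -3.647 -2.838 -2.345
v -2.406 -0.582 -2.599
v -2.185 -2.401 -1.773
v 2.581 1.479 0.689
v 3.199 1.641 1.042
v 2.096 1.963 2.824
v 1.479 1.801 2.471
v 3.033 2.023 0.87
v 1.93 2.346 2.652
v 2.694 2.198 0.629
v 1.591 2.52 2.41
v 2.312 2.097 0.41
v 1.209 2.42 2.192
v 2.033 1.761 0.299
v 0.93 2.083 2.08
v 1.964 1.317 0.336
v 0.861 1.639 2.118
v 2.13 0.934 0.508
v 1.027 1.257 2.29
v 2.469 0.76 0.75
v 1.366 1.082 2.531
v 2.851 0.86 0.968
v 1.748 1.183 2.75
v 3.13 1.197 1.08
v 2.027 1.519 2.861
v -0.391 -0.876 -2.228
v -0.023 -1.139 -2.485
v 0.238 -1.728 -1.509
v -0.129 -1.464 -1.252
v 0.115 -0.844 -2.344
v 0.377 -1.432 -1.368
v 0.017 -0.563 -2.149
v 0.278 -1.151 -1.172
v -0.272 -0.429 -1.991
v -0.01 -1.017 -1.014
v -0.617 -0.504 -1.944
v -0.355 -1.092 -0.967
v -0.855 -0.753 -2.03
v -0.594 -1.341 -1.053
v -0.877 -1.06 -2.209
v -0.615 -1.648 -1.232
v -0.671 -1.28 -2.397
v -0.409 -1.869 -1.42
v -0.334 -1.312 -2.506
v -0.072 -1.9 -1.529
f 2 1 4
f 2 4 3
f 4 1 5
f 4 5 3
f 5 1 6
f 5 6 3
f 6 1 7
f 6 7 3
f 7 1 8
f 7 8 3
f 8 1 9
f 8 9 3
f 9 1 10
f 9 10 3
f 10 1 11
f 10 11 3
f 11 1 2
f 11 2 3
f 13 15 12
f 16 13 12
f 12 15 14
f 14 16 12
f 13 19 15
f 17 13 16
f 17 19 13
f 15 19 14
f 18 16 14
f 14 19 18
f 18 17 16
f 19 17 18
f 21 20 24
f 21 24 22
f 22 24 25
f 22 25 23
f 24 20 26
f 24 26 25
f 25 26 27
f 25 27 23
f 26 20 28
f 26 28 27
f 27 28 29
f 27 29 23
f 28 20 30
f 28 30 29
f 29 30 31
f 29 31 23
f 30 20 32
f 30 32 31
f 31 32 33
f 31 33 23
f 32 20 34
f 32 34 33
f 33 34 35
f 33 35 23
f 34 20 36
f 34 36 35
f 35 36 37
f 35 37 23
f 36 20 38
f 36 38 37
f 37 38 39
f 37 39 23
f 38 20 40
f 38 40 39
f 39 40 41
f 39 41 23
f 40 20 21
f 40 21 41
f 41 21 22
f 41 22 23
f 43 42 46
f 43 46 44
f 44 46 47
f 44 47 45
f 46 42 48
f 46 48 47
f 47 48 49
f 47 49 45
f 48 42 50
f 48 50 49
f 49 50 51
f 49 51 45
f 50 42 52
f 50 52 51
f 51 52 53
f 51 53 45
f 52 42 54
f 52 54 53
f 53 54 55
f 53 55 45
f 54 42 56
f 54 56 55
f 55 56 57
f 55 57 45
f 56 42 58
f 56 58 57
f 57 58 59
f 57 59 45
f 58 42 60
f 58 60 59
f 59 60 61
f 59 61 45
f 60 42 43
f 60 43 61
f 61 43 44
f 61 44 45



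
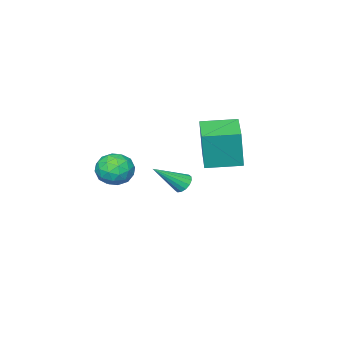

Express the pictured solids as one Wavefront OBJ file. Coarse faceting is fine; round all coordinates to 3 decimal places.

v -1.01 2.489 -1.011
v -0.67 2.512 -1.377
v 0.13 1.931 0.011
v -0.66 2.743 -1.262
v -0.744 2.907 -1.08
v -0.899 2.958 -0.879
v -1.084 2.884 -0.714
v -1.249 2.704 -0.628
v -1.35 2.466 -0.645
v -1.36 2.235 -0.76
v -1.276 2.071 -0.943
v -1.121 2.02 -1.143
v -0.936 2.094 -1.309
v -0.772 2.274 -1.395
v -3.385 3.377 0.383
v -3.177 3.414 2.19
v -2.334 4.52 0.238
v -2.126 4.557 2.046
v -2.254 2.323 0.274
v -2.046 2.36 2.082
v -1.203 3.466 0.13
v -0.995 3.503 1.937
v 1.633 2.224 0.599
v 1.966 2.794 1.103
v 2.794 1.546 0.597
v 3.127 2.116 1.101
v 2.534 1.608 1.384
v 1.816 2.027 1.384
v 2.944 2.313 0.316
v 2.226 2.732 0.316
v 2.776 2.849 0.928
v 2.523 2.413 1.588
v 2.237 1.927 0.112
v 1.984 1.491 0.772
v 1.698 2.568 0.851
v 3.062 1.772 0.849
v 2.714 1.473 1.015
v 2.909 1.808 1.312
v 1.61 2.117 1.016
v 1.805 2.453 1.313
v 2.139 1.756 1.478
v 2.955 1.887 0.387
v 3.15 2.223 0.684
v 1.851 2.532 0.388
v 2.046 2.867 0.685
v 2.621 2.584 0.222
v 2.37 2.936 1.044
v 3.052 2.538 1.043
v 2.944 2.653 0.581
v 2.523 2.899 0.582
v 2.221 2.68 1.432
v 2.903 2.282 1.432
v 2.554 1.983 1.598
v 2.132 2.229 1.598
v 2.697 2.712 1.329
v 1.857 2.058 0.268
v 2.539 1.66 0.268
v 2.628 2.111 0.102
v 2.206 2.357 0.102
v 1.708 1.802 0.657
v 2.39 1.404 0.656
v 2.237 1.441 1.118
v 1.816 1.687 1.119
v 2.063 1.628 0.371
f 2 1 4
f 2 4 3
f 4 1 5
f 4 5 3
f 5 1 6
f 5 6 3
f 6 1 7
f 6 7 3
f 7 1 8
f 7 8 3
f 8 1 9
f 8 9 3
f 9 1 10
f 9 10 3
f 10 1 11
f 10 11 3
f 11 1 12
f 11 12 3
f 12 1 13
f 12 13 3
f 13 1 14
f 13 14 3
f 14 1 2
f 14 2 3
f 16 18 15
f 19 16 15
f 15 18 17
f 17 19 15
f 16 22 18
f 20 16 19
f 20 22 16
f 18 22 17
f 21 19 17
f 17 22 21
f 21 20 19
f 22 20 21
f 23 60 39
f 60 34 63
f 39 63 28
f 60 63 39
f 23 39 35
f 39 28 40
f 35 40 24
f 39 40 35
f 23 35 44
f 35 24 45
f 44 45 30
f 35 45 44
f 23 44 56
f 44 30 59
f 56 59 33
f 44 59 56
f 23 56 60
f 56 33 64
f 60 64 34
f 56 64 60
f 24 40 51
f 40 28 54
f 51 54 32
f 40 54 51
f 28 63 41
f 63 34 62
f 41 62 27
f 63 62 41
f 34 64 61
f 64 33 57
f 61 57 25
f 64 57 61
f 33 59 58
f 59 30 46
f 58 46 29
f 59 46 58
f 30 45 50
f 45 24 47
f 50 47 31
f 45 47 50
f 26 52 38
f 52 32 53
f 38 53 27
f 52 53 38
f 26 38 36
f 38 27 37
f 36 37 25
f 38 37 36
f 26 36 43
f 36 25 42
f 43 42 29
f 36 42 43
f 26 43 48
f 43 29 49
f 48 49 31
f 43 49 48
f 26 48 52
f 48 31 55
f 52 55 32
f 48 55 52
f 27 53 41
f 53 32 54
f 41 54 28
f 53 54 41
f 25 37 61
f 37 27 62
f 61 62 34
f 37 62 61
f 29 42 58
f 42 25 57
f 58 57 33
f 42 57 58
f 31 49 50
f 49 29 46
f 50 46 30
f 49 46 50
f 32 55 51
f 55 31 47
f 51 47 24
f 55 47 51



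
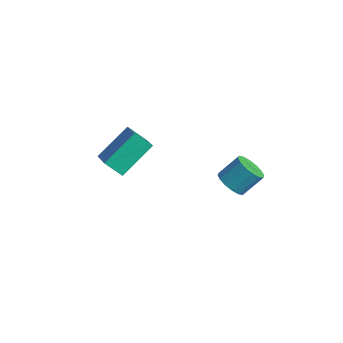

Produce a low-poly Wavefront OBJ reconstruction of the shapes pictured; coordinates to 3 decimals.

v -3.868 -4.341 0.16
v -2.336 -5.113 1.168
v -3.827 -2.708 1.348
v -2.295 -3.48 2.356
v -3.205 -3.88 -0.496
v -1.673 -4.652 0.512
v -3.164 -2.247 0.692
v -1.632 -3.019 1.7
v 2.264 -1.94 1.197
v 2.935 -1.849 0.875
v 3.247 -1.009 1.761
v 2.576 -1.1 2.083
v 2.706 -1.585 0.706
v 3.017 -0.745 1.592
v 2.358 -1.417 0.668
v 2.67 -0.577 1.554
v 1.985 -1.388 0.772
v 2.297 -0.548 1.658
v 1.687 -1.508 0.99
v 1.999 -0.668 1.876
v 1.544 -1.743 1.264
v 1.855 -0.903 2.15
v 1.593 -2.031 1.519
v 1.905 -1.191 2.405
v 1.823 -2.295 1.688
v 2.134 -1.455 2.574
v 2.17 -2.463 1.726
v 2.482 -1.623 2.612
v 2.543 -2.492 1.622
v 2.855 -1.652 2.508
v 2.841 -2.372 1.404
v 3.153 -1.532 2.29
v 2.985 -2.137 1.13
v 3.296 -1.297 2.016
f 2 4 1
f 5 2 1
f 1 4 3
f 3 5 1
f 2 8 4
f 6 2 5
f 6 8 2
f 4 8 3
f 7 5 3
f 3 8 7
f 7 6 5
f 8 6 7
f 10 9 13
f 10 13 11
f 11 13 14
f 11 14 12
f 13 9 15
f 13 15 14
f 14 15 16
f 14 16 12
f 15 9 17
f 15 17 16
f 16 17 18
f 16 18 12
f 17 9 19
f 17 19 18
f 18 19 20
f 18 20 12
f 19 9 21
f 19 21 20
f 20 21 22
f 20 22 12
f 21 9 23
f 21 23 22
f 22 23 24
f 22 24 12
f 23 9 25
f 23 25 24
f 24 25 26
f 24 26 12
f 25 9 27
f 25 27 26
f 26 27 28
f 26 28 12
f 27 9 29
f 27 29 28
f 28 29 30
f 28 30 12
f 29 9 31
f 29 31 30
f 30 31 32
f 30 32 12
f 31 9 33
f 31 33 32
f 32 33 34
f 32 34 12
f 33 9 10
f 33 10 34
f 34 10 11
f 34 11 12



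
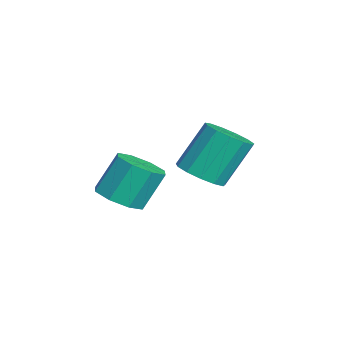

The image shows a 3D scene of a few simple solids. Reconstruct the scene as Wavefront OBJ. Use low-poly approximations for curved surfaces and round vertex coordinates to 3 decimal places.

v -1.246 -1.847 2.857
v -0.759 -1.115 2.554
v -1.048 -0.341 3.959
v -1.534 -1.073 4.263
v -1.449 -1.07 2.388
v -1.738 -0.297 3.793
v -2.021 -1.481 2.496
v -2.31 -0.707 3.902
v -2.138 -2.106 2.817
v -2.427 -1.332 4.222
v -1.732 -2.579 3.161
v -2.021 -1.805 4.566
v -1.042 -2.623 3.327
v -1.331 -1.85 4.732
v -0.47 -2.213 3.218
v -0.759 -1.439 4.624
v -0.353 -1.588 2.898
v -0.642 -0.814 4.303
v -3.388 1.08 2.682
v -2.794 1.781 2.404
v -3.218 2.821 4.119
v -3.812 2.12 4.398
v -3.282 1.908 2.207
v -3.706 2.947 3.922
v -3.803 1.771 2.161
v -4.227 2.811 3.876
v -4.193 1.415 2.28
v -4.617 2.455 3.996
v -4.327 0.953 2.527
v -4.751 1.993 4.243
v -4.163 0.531 2.824
v -4.587 1.571 4.539
v -3.753 0.284 3.075
v -4.177 1.323 4.79
v -3.227 0.289 3.202
v -3.651 1.329 4.917
v -2.752 0.546 3.164
v -3.176 1.585 4.879
v -2.479 0.972 2.973
v -2.903 2.011 4.688
v -2.495 1.432 2.69
v -2.919 2.472 4.405
f 2 1 5
f 2 5 3
f 3 5 6
f 3 6 4
f 5 1 7
f 5 7 6
f 6 7 8
f 6 8 4
f 7 1 9
f 7 9 8
f 8 9 10
f 8 10 4
f 9 1 11
f 9 11 10
f 10 11 12
f 10 12 4
f 11 1 13
f 11 13 12
f 12 13 14
f 12 14 4
f 13 1 15
f 13 15 14
f 14 15 16
f 14 16 4
f 15 1 17
f 15 17 16
f 16 17 18
f 16 18 4
f 17 1 2
f 17 2 18
f 18 2 3
f 18 3 4
f 20 19 23
f 20 23 21
f 21 23 24
f 21 24 22
f 23 19 25
f 23 25 24
f 24 25 26
f 24 26 22
f 25 19 27
f 25 27 26
f 26 27 28
f 26 28 22
f 27 19 29
f 27 29 28
f 28 29 30
f 28 30 22
f 29 19 31
f 29 31 30
f 30 31 32
f 30 32 22
f 31 19 33
f 31 33 32
f 32 33 34
f 32 34 22
f 33 19 35
f 33 35 34
f 34 35 36
f 34 36 22
f 35 19 37
f 35 37 36
f 36 37 38
f 36 38 22
f 37 19 39
f 37 39 38
f 38 39 40
f 38 40 22
f 39 19 41
f 39 41 40
f 40 41 42
f 40 42 22
f 41 19 20
f 41 20 42
f 42 20 21
f 42 21 22



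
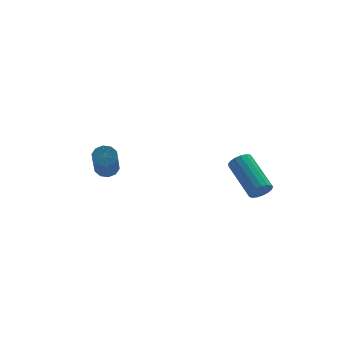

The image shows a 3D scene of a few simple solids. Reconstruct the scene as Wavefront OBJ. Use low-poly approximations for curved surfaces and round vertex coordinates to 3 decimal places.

v -2.16 -0.026 -2.666
v -1.715 -0.288 -2.724
v -2.274 -1.596 -1.112
v -2.72 -1.334 -1.054
v -1.664 -0.051 -2.514
v -2.223 -1.359 -0.902
v -1.802 0.196 -2.361
v -2.362 -1.112 -0.749
v -2.077 0.358 -2.325
v -2.637 -0.95 -0.714
v -2.384 0.373 -2.42
v -2.944 -0.935 -0.808
v -2.606 0.236 -2.608
v -3.165 -1.072 -0.996
v -2.657 -0.001 -2.818
v -3.216 -1.309 -1.206
v -2.518 -0.248 -2.971
v -3.078 -1.556 -1.359
v -2.243 -0.41 -3.006
v -2.803 -1.718 -1.395
v -1.936 -0.425 -2.912
v -2.496 -1.733 -1.3
v 2.872 -3.757 -3.098
v 3.049 -3.96 -2.641
v 2.904 -2.285 -1.845
v 2.728 -2.083 -2.302
v 3.26 -3.885 -2.76
v 3.115 -2.21 -1.963
v 3.382 -3.781 -2.956
v 3.238 -2.106 -2.16
v 3.388 -3.671 -3.185
v 3.243 -1.997 -2.388
v 3.276 -3.582 -3.394
v 3.131 -1.907 -2.597
v 3.071 -3.532 -3.535
v 2.926 -1.858 -2.739
v 2.82 -3.534 -3.576
v 2.676 -1.86 -2.78
v 2.582 -3.587 -3.508
v 2.437 -1.913 -2.711
v 2.41 -3.679 -3.346
v 2.265 -2.005 -2.549
v 2.344 -3.789 -3.127
v 2.199 -2.115 -2.33
v 2.399 -3.892 -2.901
v 2.254 -2.217 -2.105
v 2.562 -3.964 -2.721
v 2.418 -2.289 -1.924
v 2.797 -3.988 -2.627
v 2.652 -2.313 -1.83
f 2 1 5
f 2 5 3
f 3 5 6
f 3 6 4
f 5 1 7
f 5 7 6
f 6 7 8
f 6 8 4
f 7 1 9
f 7 9 8
f 8 9 10
f 8 10 4
f 9 1 11
f 9 11 10
f 10 11 12
f 10 12 4
f 11 1 13
f 11 13 12
f 12 13 14
f 12 14 4
f 13 1 15
f 13 15 14
f 14 15 16
f 14 16 4
f 15 1 17
f 15 17 16
f 16 17 18
f 16 18 4
f 17 1 19
f 17 19 18
f 18 19 20
f 18 20 4
f 19 1 21
f 19 21 20
f 20 21 22
f 20 22 4
f 21 1 2
f 21 2 22
f 22 2 3
f 22 3 4
f 24 23 27
f 24 27 25
f 25 27 28
f 25 28 26
f 27 23 29
f 27 29 28
f 28 29 30
f 28 30 26
f 29 23 31
f 29 31 30
f 30 31 32
f 30 32 26
f 31 23 33
f 31 33 32
f 32 33 34
f 32 34 26
f 33 23 35
f 33 35 34
f 34 35 36
f 34 36 26
f 35 23 37
f 35 37 36
f 36 37 38
f 36 38 26
f 37 23 39
f 37 39 38
f 38 39 40
f 38 40 26
f 39 23 41
f 39 41 40
f 40 41 42
f 40 42 26
f 41 23 43
f 41 43 42
f 42 43 44
f 42 44 26
f 43 23 45
f 43 45 44
f 44 45 46
f 44 46 26
f 45 23 47
f 45 47 46
f 46 47 48
f 46 48 26
f 47 23 49
f 47 49 48
f 48 49 50
f 48 50 26
f 49 23 24
f 49 24 50
f 50 24 25
f 50 25 26

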